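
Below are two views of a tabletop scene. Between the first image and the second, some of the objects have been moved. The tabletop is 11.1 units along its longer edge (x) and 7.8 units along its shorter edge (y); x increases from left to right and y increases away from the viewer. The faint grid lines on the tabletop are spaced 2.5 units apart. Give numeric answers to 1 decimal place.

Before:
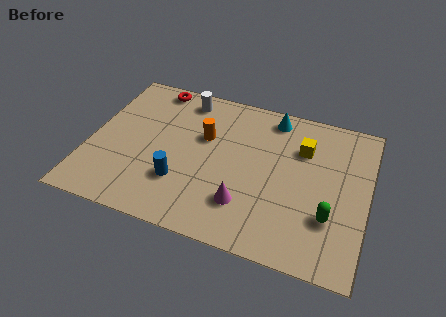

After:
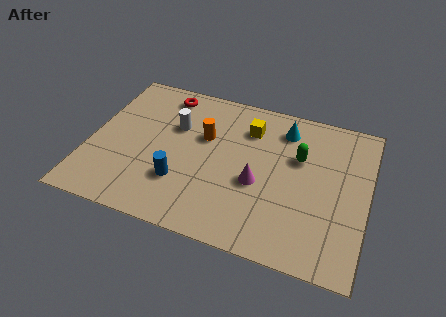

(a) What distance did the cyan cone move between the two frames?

0.7

From (7.1, 6.8) to (7.6, 6.3), the cyan cone covered √(0.5² + 0.5²) ≈ 0.7 units.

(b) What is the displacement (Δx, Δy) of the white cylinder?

(-0.2, -1.6)

From the two frames, the white cylinder sits at roughly (3.5, 6.7) before and (3.3, 5.1) after.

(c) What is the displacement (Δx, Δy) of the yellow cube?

(-2.2, 0.4)

From the two frames, the yellow cube sits at roughly (8.4, 5.5) before and (6.2, 5.9) after.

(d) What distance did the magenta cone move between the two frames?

1.3

The magenta cone moved from about (6.4, 2.0) to (6.8, 3.2), a distance of √(0.4² + 1.2²) ≈ 1.3.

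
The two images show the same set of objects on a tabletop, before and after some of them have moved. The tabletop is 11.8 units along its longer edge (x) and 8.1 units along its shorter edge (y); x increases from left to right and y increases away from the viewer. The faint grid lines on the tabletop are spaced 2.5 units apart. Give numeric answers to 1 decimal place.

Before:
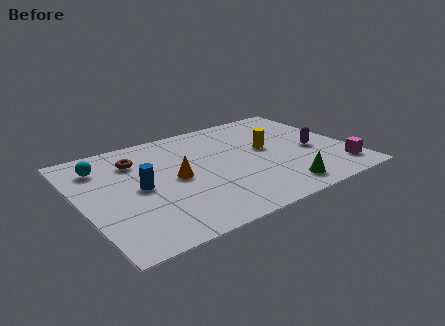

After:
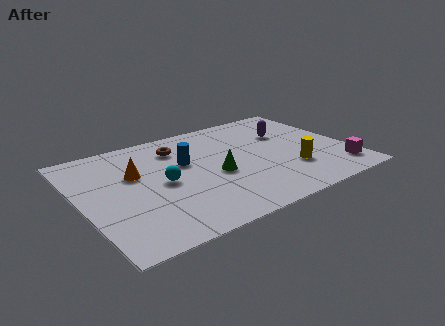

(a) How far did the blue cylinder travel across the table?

2.4

The blue cylinder was near (2.5, 4.0) before and (4.7, 5.0) after, so it travelled √(2.2² + 1.0²) ≈ 2.4 units.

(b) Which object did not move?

the magenta cube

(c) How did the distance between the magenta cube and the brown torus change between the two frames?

-1.5

Before: roughly 9.5 units apart; after: 8.0. That's 1.5 units closer together.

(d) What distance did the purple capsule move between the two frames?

2.1

From (10.2, 3.5) to (9.4, 5.4), the purple capsule covered √(0.8² + 1.9²) ≈ 2.1 units.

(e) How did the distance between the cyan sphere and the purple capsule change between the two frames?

-3.3

They were about 9.4 units apart before and 6.1 after — 3.3 units closer together.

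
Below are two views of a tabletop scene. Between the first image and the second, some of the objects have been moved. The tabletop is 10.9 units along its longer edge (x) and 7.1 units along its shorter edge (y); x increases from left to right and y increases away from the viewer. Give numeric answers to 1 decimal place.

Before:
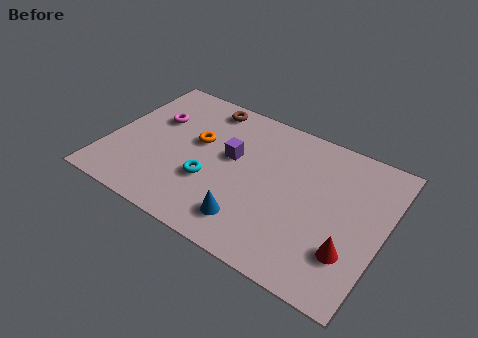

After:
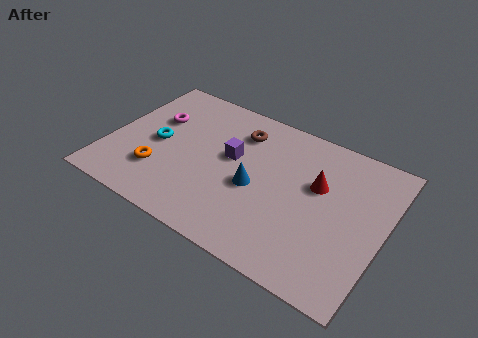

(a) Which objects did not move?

the purple cube and the magenta torus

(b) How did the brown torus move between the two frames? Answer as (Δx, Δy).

(1.5, -0.7)

From the two frames, the brown torus sits at roughly (3.4, 6.2) before and (4.9, 5.5) after.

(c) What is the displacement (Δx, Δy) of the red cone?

(-1.6, 2.4)

The red cone started near (9.8, 2.0) and ended near (8.2, 4.4).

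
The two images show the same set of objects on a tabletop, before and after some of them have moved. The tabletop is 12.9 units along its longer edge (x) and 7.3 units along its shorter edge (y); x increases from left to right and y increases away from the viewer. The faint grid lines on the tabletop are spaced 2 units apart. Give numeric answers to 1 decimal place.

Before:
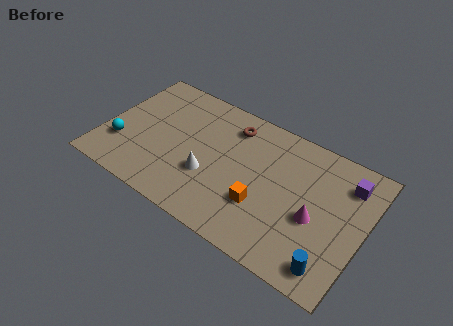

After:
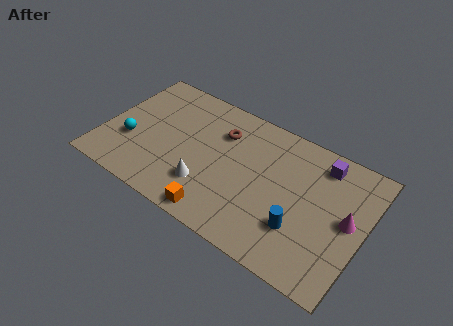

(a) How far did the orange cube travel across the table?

2.5

The orange cube moved from about (8.1, 2.4) to (6.2, 0.8), a distance of √(1.9² + 1.6²) ≈ 2.5.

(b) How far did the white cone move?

0.6

The white cone moved from about (5.4, 2.6) to (5.4, 2.0), a distance of √(0.0² + 0.6²) ≈ 0.6.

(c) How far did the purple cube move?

1.4

From (11.8, 5.7) to (10.5, 6.1), the purple cube covered √(1.3² + 0.4²) ≈ 1.4 units.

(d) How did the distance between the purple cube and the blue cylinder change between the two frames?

-0.7

Before: roughly 4.6 units apart; after: 3.9. That's 0.7 units closer together.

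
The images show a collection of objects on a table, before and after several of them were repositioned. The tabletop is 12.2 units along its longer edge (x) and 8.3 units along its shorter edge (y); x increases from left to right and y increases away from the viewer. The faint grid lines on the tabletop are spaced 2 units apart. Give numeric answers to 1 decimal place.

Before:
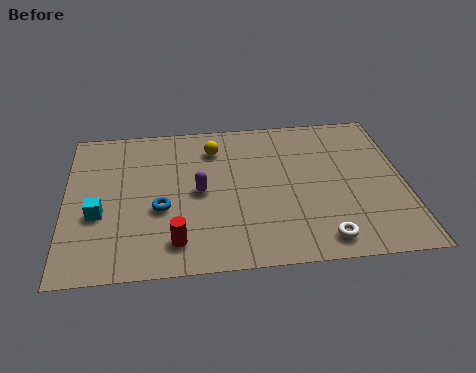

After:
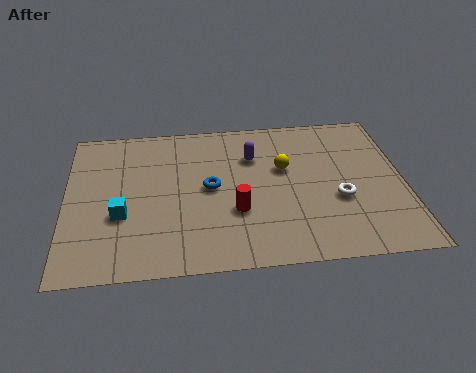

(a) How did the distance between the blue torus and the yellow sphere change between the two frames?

-1.0

They were about 3.8 units apart before and 2.8 after — 1.0 units closer together.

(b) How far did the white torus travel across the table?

2.2

The white torus was near (9.1, 1.1) before and (9.8, 3.2) after, so it travelled √(0.7² + 2.1²) ≈ 2.2 units.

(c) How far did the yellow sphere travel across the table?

2.9

From (5.4, 6.5) to (7.9, 5.1), the yellow sphere covered √(2.5² + 1.4²) ≈ 2.9 units.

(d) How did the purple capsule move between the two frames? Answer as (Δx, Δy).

(2.0, 1.8)

The purple capsule was at about (4.8, 4.1) and moved to about (6.8, 5.9).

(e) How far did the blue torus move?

2.1

From (3.4, 3.3) to (5.2, 4.3), the blue torus covered √(1.8² + 1.0²) ≈ 2.1 units.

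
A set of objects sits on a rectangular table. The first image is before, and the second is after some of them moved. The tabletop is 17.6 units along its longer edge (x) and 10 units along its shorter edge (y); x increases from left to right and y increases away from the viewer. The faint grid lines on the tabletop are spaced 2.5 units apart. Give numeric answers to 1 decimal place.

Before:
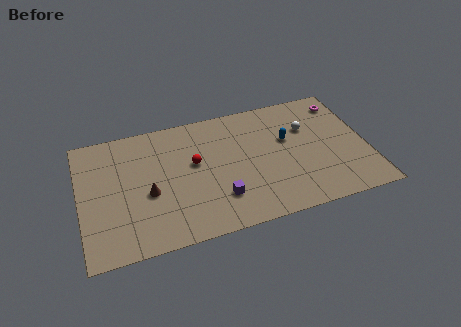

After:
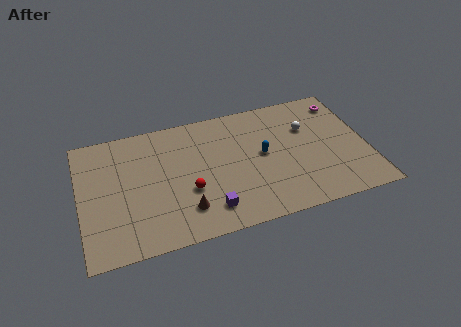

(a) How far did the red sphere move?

2.2

From (7.0, 5.8) to (6.5, 3.7), the red sphere covered √(0.5² + 2.1²) ≈ 2.2 units.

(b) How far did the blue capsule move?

1.8

The blue capsule moved from about (12.8, 6.1) to (11.2, 5.3), a distance of √(1.6² + 0.8²) ≈ 1.8.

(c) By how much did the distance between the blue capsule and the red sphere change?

-0.8

The distance was about 5.8 in the first image and 5.0 in the second, so they moved 0.8 units closer together.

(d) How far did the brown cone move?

2.8

From (4.1, 4.2) to (6.2, 2.3), the brown cone covered √(2.1² + 1.9²) ≈ 2.8 units.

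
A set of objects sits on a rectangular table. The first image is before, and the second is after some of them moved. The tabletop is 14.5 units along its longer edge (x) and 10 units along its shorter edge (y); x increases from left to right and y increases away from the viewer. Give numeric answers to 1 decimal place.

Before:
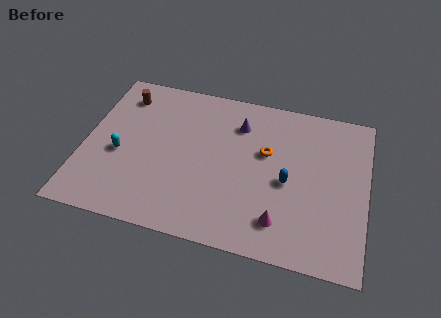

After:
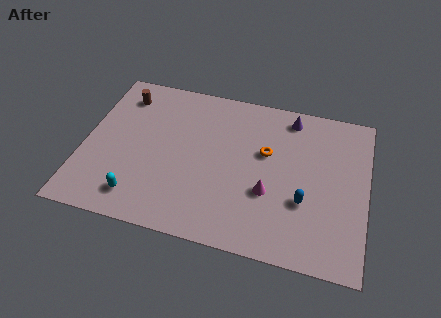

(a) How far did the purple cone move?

2.8

The purple cone moved from about (7.8, 7.6) to (10.4, 8.7), a distance of √(2.6² + 1.1²) ≈ 2.8.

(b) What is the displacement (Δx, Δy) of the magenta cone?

(-0.7, 1.6)

The magenta cone started near (10.3, 2.0) and ended near (9.6, 3.6).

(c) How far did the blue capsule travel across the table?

1.3

From (10.5, 4.5) to (11.4, 3.5), the blue capsule covered √(0.9² + 1.0²) ≈ 1.3 units.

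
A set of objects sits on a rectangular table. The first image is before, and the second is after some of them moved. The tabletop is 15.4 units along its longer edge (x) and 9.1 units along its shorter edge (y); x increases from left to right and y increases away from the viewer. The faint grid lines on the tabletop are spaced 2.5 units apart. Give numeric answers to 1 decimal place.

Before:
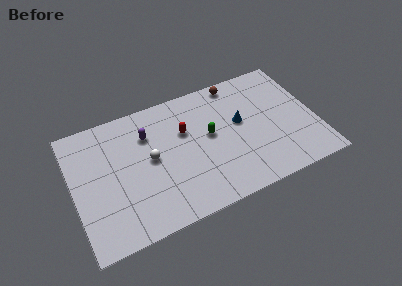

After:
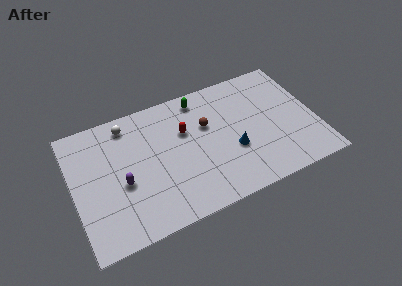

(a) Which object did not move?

the red capsule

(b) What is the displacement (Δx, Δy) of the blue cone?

(-0.7, -1.8)

From the two frames, the blue cone sits at roughly (10.7, 5.2) before and (10.0, 3.4) after.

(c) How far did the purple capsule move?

3.4

The purple capsule moved from about (4.9, 6.6) to (3.0, 3.8), a distance of √(1.9² + 2.8²) ≈ 3.4.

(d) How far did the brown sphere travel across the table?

3.3

The brown sphere moved from about (10.8, 8.2) to (8.6, 5.8), a distance of √(2.2² + 2.4²) ≈ 3.3.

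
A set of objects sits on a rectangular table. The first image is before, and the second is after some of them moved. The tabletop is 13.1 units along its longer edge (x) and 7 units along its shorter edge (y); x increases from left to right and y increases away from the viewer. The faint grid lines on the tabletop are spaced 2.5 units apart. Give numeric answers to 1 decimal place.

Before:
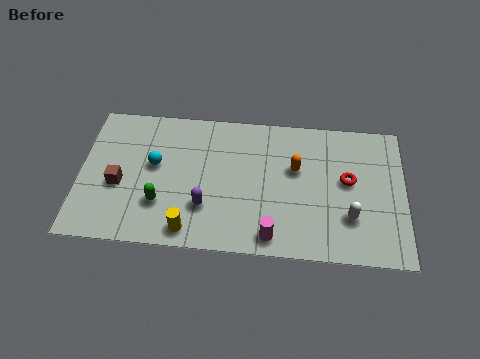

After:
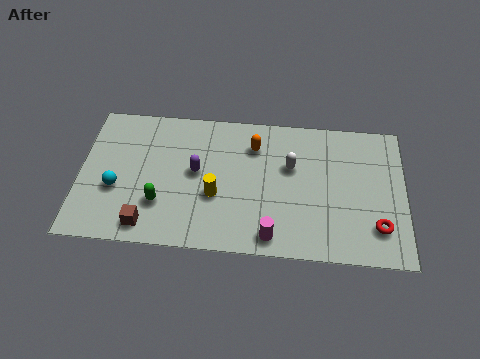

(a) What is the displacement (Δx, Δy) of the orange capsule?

(-1.7, 1.0)

The orange capsule started near (8.7, 4.3) and ended near (7.0, 5.3).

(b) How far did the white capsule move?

3.3

The white capsule was near (10.9, 2.1) before and (8.5, 4.4) after, so it travelled √(2.4² + 2.3²) ≈ 3.3 units.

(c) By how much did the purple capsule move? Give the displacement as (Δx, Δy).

(-0.4, 1.7)

From the two frames, the purple capsule sits at roughly (5.1, 2.1) before and (4.7, 3.8) after.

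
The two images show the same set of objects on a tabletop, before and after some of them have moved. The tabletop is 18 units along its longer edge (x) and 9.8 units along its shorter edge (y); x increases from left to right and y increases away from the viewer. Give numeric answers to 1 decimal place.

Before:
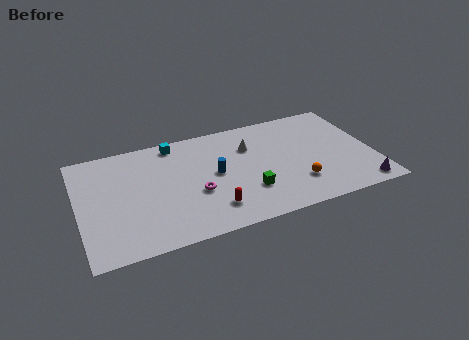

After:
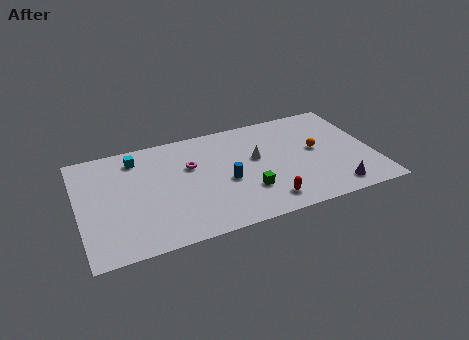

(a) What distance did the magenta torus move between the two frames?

2.5

From (7.0, 3.8) to (6.9, 6.3), the magenta torus covered √(0.1² + 2.5²) ≈ 2.5 units.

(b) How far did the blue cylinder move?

1.1

The blue cylinder moved from about (8.3, 5.1) to (8.9, 4.2), a distance of √(0.6² + 0.9²) ≈ 1.1.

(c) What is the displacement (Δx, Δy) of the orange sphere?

(1.5, 2.7)

The orange sphere started near (13.1, 2.6) and ended near (14.6, 5.3).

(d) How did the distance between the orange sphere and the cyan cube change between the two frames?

+2.0

The distance was about 9.3 in the first image and 11.3 in the second, so they moved 2.0 units further apart.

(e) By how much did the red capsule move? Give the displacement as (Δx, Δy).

(3.3, -0.5)

From the two frames, the red capsule sits at roughly (7.8, 2.1) before and (11.1, 1.6) after.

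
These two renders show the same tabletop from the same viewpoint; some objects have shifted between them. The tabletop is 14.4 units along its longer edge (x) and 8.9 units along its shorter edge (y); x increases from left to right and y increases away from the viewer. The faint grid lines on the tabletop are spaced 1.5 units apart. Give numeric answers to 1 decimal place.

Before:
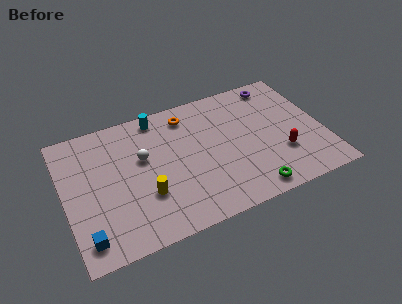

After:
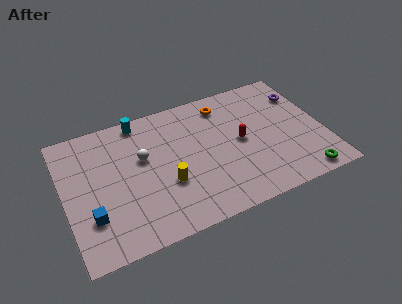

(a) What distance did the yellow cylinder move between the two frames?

1.2

The yellow cylinder moved from about (4.3, 2.9) to (5.5, 3.2), a distance of √(1.2² + 0.3²) ≈ 1.2.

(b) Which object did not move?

the white sphere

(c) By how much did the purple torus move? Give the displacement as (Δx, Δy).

(1.3, -1.2)

The purple torus started near (12.3, 7.8) and ended near (13.6, 6.6).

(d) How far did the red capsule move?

2.7

The red capsule moved from about (11.9, 2.8) to (9.8, 4.5), a distance of √(2.1² + 1.7²) ≈ 2.7.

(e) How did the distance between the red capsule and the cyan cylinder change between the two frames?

-1.8

The distance was about 8.2 in the first image and 6.4 in the second, so they moved 1.8 units closer together.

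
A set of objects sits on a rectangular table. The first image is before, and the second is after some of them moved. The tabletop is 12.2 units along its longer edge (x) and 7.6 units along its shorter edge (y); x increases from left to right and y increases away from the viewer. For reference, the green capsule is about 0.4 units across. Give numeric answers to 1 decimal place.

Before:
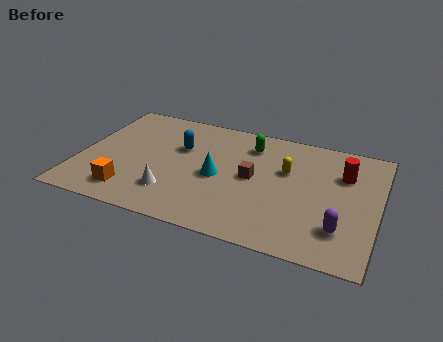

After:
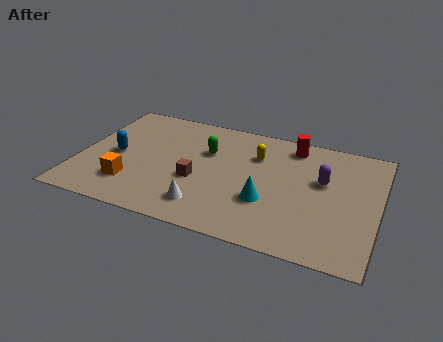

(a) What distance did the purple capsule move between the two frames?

2.8

The purple capsule was near (10.8, 1.9) before and (9.9, 4.6) after, so it travelled √(0.9² + 2.7²) ≈ 2.8 units.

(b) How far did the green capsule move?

2.0

From (6.8, 6.0) to (5.1, 5.0), the green capsule covered √(1.7² + 1.0²) ≈ 2.0 units.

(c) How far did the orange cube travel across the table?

0.5

From (2.3, 1.4) to (2.3, 1.9), the orange cube covered √(0.0² + 0.5²) ≈ 0.5 units.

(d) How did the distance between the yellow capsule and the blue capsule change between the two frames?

+1.5

They were about 4.4 units apart before and 5.9 after — 1.5 units further apart.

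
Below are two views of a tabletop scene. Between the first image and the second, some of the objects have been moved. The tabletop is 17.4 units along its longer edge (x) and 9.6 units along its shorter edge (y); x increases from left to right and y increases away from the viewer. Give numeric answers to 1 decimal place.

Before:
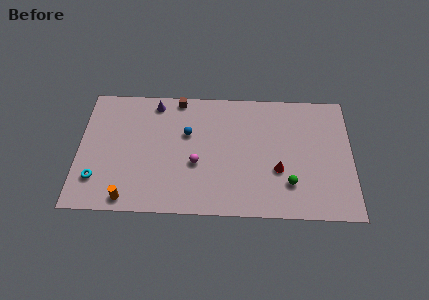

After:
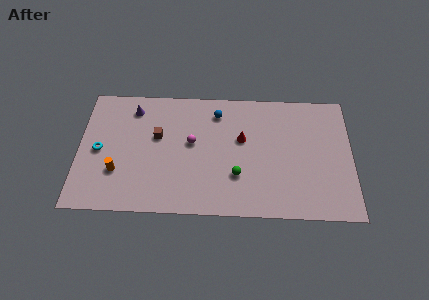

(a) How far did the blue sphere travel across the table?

2.5

The blue sphere was near (6.9, 6.1) before and (8.8, 7.8) after, so it travelled √(1.9² + 1.7²) ≈ 2.5 units.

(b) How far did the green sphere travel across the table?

3.3

The green sphere moved from about (13.4, 2.5) to (10.1, 3.0), a distance of √(3.3² + 0.5²) ≈ 3.3.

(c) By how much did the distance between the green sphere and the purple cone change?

-2.1

They were about 10.4 units apart before and 8.3 after — 2.1 units closer together.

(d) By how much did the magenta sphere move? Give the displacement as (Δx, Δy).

(-0.3, 1.6)

The magenta sphere was at about (7.5, 3.8) and moved to about (7.2, 5.4).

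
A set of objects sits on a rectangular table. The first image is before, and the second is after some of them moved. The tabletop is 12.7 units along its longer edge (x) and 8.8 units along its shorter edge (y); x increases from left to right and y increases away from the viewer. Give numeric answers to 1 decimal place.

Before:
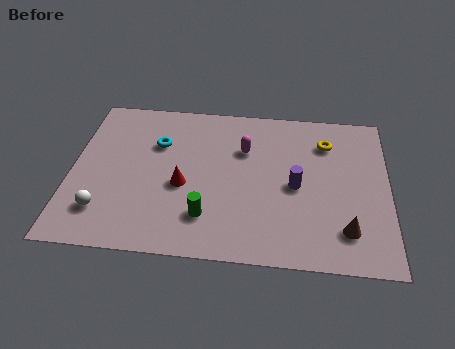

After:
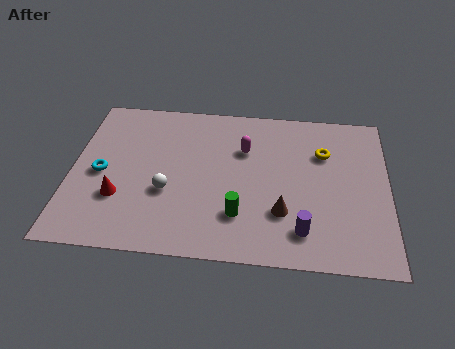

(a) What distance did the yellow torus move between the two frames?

0.6

From (10.2, 6.7) to (10.1, 6.1), the yellow torus covered √(0.1² + 0.6²) ≈ 0.6 units.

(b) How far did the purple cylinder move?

2.4

The purple cylinder moved from about (9.0, 4.1) to (9.3, 1.7), a distance of √(0.3² + 2.4²) ≈ 2.4.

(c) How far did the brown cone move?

2.6

The brown cone moved from about (11.0, 1.9) to (8.5, 2.6), a distance of √(2.5² + 0.7²) ≈ 2.6.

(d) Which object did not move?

the magenta capsule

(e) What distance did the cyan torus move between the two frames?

2.9

The cyan torus moved from about (3.4, 6.0) to (1.2, 4.1), a distance of √(2.2² + 1.9²) ≈ 2.9.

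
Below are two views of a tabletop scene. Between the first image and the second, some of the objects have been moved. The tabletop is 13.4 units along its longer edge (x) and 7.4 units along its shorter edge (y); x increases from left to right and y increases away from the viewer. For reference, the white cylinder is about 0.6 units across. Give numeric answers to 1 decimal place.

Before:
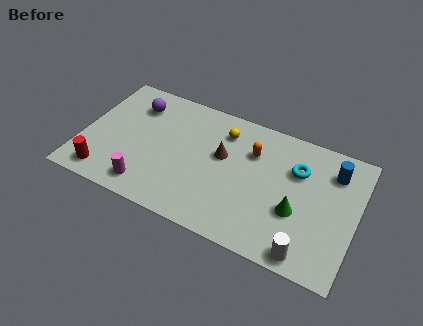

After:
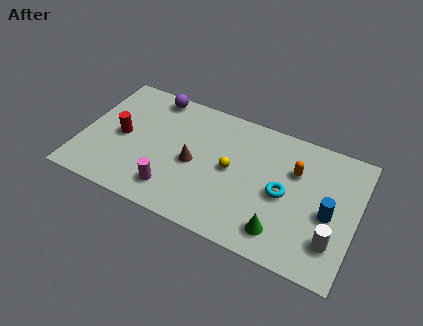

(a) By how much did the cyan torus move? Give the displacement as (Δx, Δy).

(-0.5, -1.6)

The cyan torus was at about (10.4, 5.1) and moved to about (9.9, 3.5).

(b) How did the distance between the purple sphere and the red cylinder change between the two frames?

-1.5

Before: roughly 4.7 units apart; after: 3.2. That's 1.5 units closer together.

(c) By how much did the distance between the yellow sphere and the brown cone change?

+0.4

The distance was about 1.4 in the first image and 1.8 in the second, so they moved 0.4 units further apart.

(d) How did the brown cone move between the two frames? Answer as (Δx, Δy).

(-1.3, -1.0)

From the two frames, the brown cone sits at roughly (6.8, 4.4) before and (5.5, 3.4) after.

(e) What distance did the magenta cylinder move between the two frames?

1.2

From (3.5, 1.2) to (4.7, 1.5), the magenta cylinder covered √(1.2² + 0.3²) ≈ 1.2 units.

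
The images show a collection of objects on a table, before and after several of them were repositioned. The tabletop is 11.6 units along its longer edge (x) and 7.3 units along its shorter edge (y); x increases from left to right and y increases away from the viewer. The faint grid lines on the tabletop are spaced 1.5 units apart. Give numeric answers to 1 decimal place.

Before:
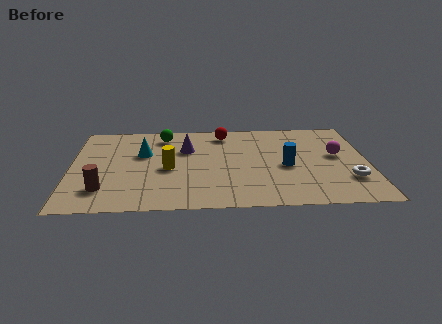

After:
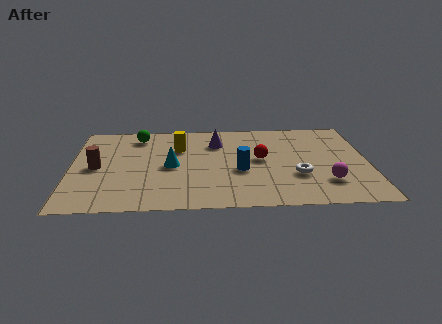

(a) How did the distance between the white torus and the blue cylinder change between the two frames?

-0.4

The distance was about 2.7 in the first image and 2.3 in the second, so they moved 0.4 units closer together.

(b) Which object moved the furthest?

the red sphere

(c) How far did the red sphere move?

2.7

The red sphere was near (6.0, 6.2) before and (7.4, 3.9) after, so it travelled √(1.4² + 2.3²) ≈ 2.7 units.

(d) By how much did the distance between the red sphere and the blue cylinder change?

-2.6

Before: roughly 3.8 units apart; after: 1.2. That's 2.6 units closer together.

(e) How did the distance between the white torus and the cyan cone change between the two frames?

-3.4

The distance was about 8.4 in the first image and 5.0 in the second, so they moved 3.4 units closer together.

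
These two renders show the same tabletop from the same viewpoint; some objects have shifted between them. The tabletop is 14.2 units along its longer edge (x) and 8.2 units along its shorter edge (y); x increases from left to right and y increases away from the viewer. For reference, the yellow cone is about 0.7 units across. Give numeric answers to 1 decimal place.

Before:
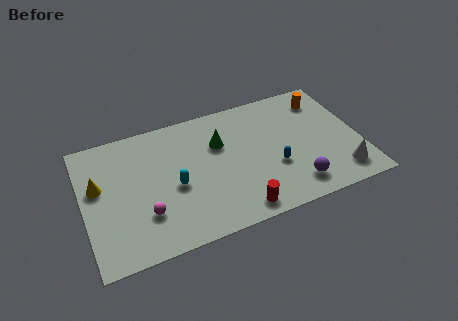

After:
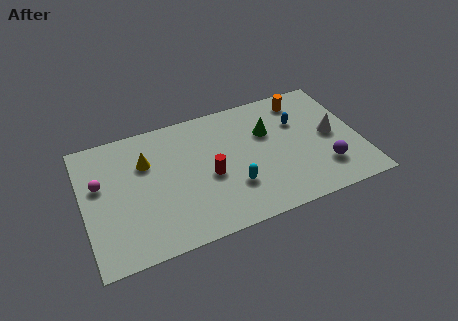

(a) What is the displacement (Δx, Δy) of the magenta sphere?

(-2.1, 2.6)

The magenta sphere started near (3.0, 2.4) and ended near (0.9, 5.0).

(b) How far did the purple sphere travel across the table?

1.7

The purple sphere moved from about (10.6, 1.5) to (12.2, 2.1), a distance of √(1.6² + 0.6²) ≈ 1.7.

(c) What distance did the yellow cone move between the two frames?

2.6

The yellow cone moved from about (0.8, 4.9) to (3.3, 5.6), a distance of √(2.5² + 0.7²) ≈ 2.6.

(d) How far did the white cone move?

2.6

The white cone was near (13.0, 1.5) before and (12.8, 4.1) after, so it travelled √(0.2² + 2.6²) ≈ 2.6 units.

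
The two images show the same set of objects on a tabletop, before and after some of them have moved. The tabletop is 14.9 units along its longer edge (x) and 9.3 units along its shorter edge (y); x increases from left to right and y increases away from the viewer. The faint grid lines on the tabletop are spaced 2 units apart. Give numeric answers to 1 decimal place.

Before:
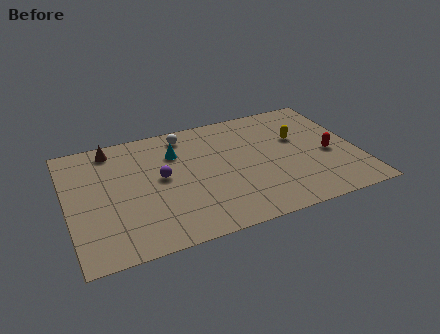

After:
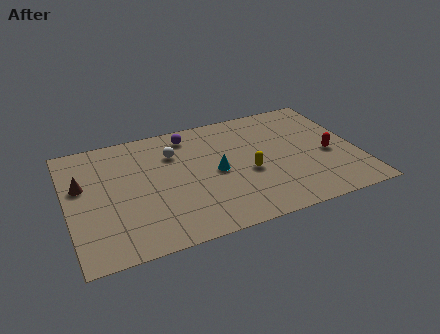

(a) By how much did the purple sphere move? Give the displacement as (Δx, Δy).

(1.7, 2.9)

From the two frames, the purple sphere sits at roughly (4.8, 5.0) before and (6.5, 7.9) after.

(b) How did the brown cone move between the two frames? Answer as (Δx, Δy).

(-1.7, -2.4)

From the two frames, the brown cone sits at roughly (2.5, 8.1) before and (0.8, 5.7) after.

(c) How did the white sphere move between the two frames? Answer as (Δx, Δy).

(-0.7, -1.3)

The white sphere started near (6.3, 8.0) and ended near (5.6, 6.7).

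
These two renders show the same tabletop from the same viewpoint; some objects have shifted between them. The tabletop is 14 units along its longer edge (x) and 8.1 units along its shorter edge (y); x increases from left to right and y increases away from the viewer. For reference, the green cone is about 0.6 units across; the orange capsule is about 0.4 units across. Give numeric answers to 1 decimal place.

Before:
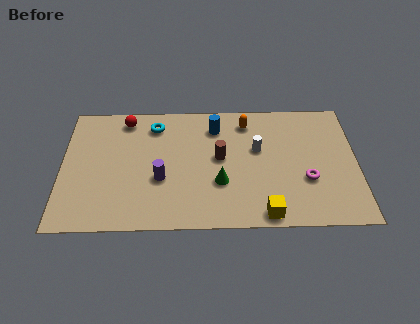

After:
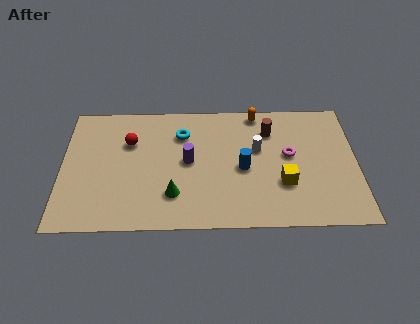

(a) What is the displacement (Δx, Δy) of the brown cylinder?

(2.4, 1.7)

The brown cylinder started near (7.5, 4.4) and ended near (9.9, 6.1).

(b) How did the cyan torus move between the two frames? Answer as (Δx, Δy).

(1.3, -0.6)

From the two frames, the cyan torus sits at roughly (4.4, 6.6) before and (5.7, 6.0) after.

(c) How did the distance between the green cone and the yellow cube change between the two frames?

+2.3

They were about 2.9 units apart before and 5.2 after — 2.3 units further apart.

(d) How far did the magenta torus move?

1.8

From (11.6, 2.9) to (10.8, 4.5), the magenta torus covered √(0.8² + 1.6²) ≈ 1.8 units.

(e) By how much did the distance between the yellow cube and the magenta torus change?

-1.1

The distance was about 2.9 in the first image and 1.8 in the second, so they moved 1.1 units closer together.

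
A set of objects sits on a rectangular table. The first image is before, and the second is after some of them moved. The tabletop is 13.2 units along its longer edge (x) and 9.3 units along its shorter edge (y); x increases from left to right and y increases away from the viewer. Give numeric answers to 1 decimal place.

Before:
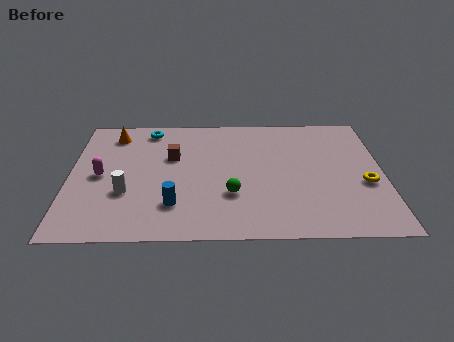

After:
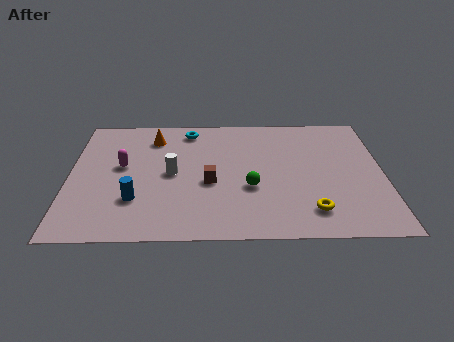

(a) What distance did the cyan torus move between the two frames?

1.7

From (3.3, 8.1) to (5.0, 8.0), the cyan torus covered √(1.7² + 0.1²) ≈ 1.7 units.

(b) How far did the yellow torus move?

3.0

The yellow torus was near (12.4, 3.7) before and (10.1, 1.8) after, so it travelled √(2.3² + 1.9²) ≈ 3.0 units.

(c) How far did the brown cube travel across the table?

2.6

The brown cube was near (4.3, 5.9) before and (5.9, 3.9) after, so it travelled √(1.6² + 2.0²) ≈ 2.6 units.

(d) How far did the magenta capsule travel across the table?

1.1

The magenta capsule moved from about (1.3, 4.5) to (2.2, 5.2), a distance of √(0.9² + 0.7²) ≈ 1.1.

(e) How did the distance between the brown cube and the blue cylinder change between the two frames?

-0.3

They were about 3.6 units apart before and 3.3 after — 0.3 units closer together.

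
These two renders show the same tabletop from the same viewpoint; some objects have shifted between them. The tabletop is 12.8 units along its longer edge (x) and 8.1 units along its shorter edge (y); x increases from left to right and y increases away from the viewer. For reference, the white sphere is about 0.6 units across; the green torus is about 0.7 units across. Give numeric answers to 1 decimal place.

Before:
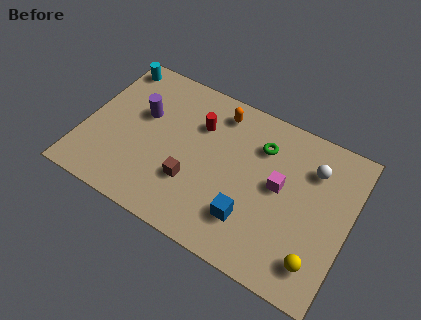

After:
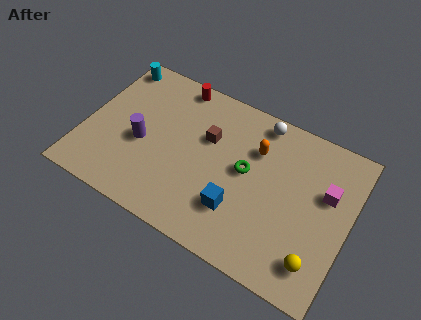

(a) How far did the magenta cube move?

2.3

The magenta cube was near (9.4, 4.4) before and (11.6, 5.1) after, so it travelled √(2.2² + 0.7²) ≈ 2.3 units.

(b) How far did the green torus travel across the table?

1.7

The green torus moved from about (8.3, 6.0) to (7.8, 4.4), a distance of √(0.5² + 1.6²) ≈ 1.7.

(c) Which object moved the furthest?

the white sphere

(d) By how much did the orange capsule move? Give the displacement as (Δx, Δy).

(2.0, -1.1)

From the two frames, the orange capsule sits at roughly (6.1, 6.8) before and (8.1, 5.7) after.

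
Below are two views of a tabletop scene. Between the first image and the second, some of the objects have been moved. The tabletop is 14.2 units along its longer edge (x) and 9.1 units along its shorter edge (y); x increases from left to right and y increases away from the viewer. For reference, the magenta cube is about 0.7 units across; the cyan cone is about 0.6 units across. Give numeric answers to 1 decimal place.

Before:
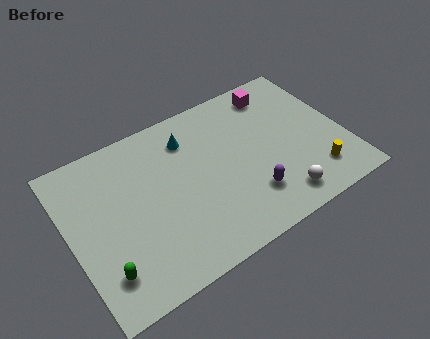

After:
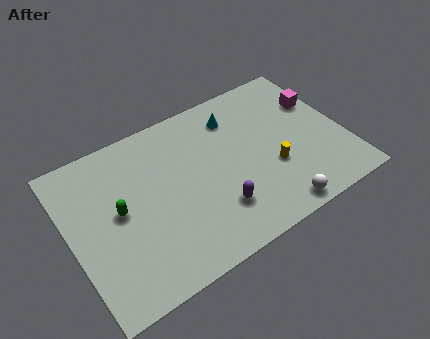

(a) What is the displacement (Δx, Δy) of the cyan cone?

(2.5, 0.1)

The cyan cone was at about (6.5, 7.1) and moved to about (9.0, 7.2).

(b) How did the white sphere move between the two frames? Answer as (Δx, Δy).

(-0.3, -0.5)

The white sphere was at about (10.3, 1.4) and moved to about (10.0, 0.9).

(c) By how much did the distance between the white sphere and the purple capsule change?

+1.5

The distance was about 1.7 in the first image and 3.2 in the second, so they moved 1.5 units further apart.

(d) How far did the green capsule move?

3.0

The green capsule was near (1.3, 2.0) before and (2.5, 4.8) after, so it travelled √(1.2² + 2.8²) ≈ 3.0 units.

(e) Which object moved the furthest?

the green capsule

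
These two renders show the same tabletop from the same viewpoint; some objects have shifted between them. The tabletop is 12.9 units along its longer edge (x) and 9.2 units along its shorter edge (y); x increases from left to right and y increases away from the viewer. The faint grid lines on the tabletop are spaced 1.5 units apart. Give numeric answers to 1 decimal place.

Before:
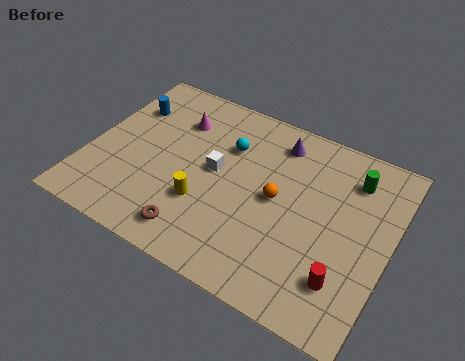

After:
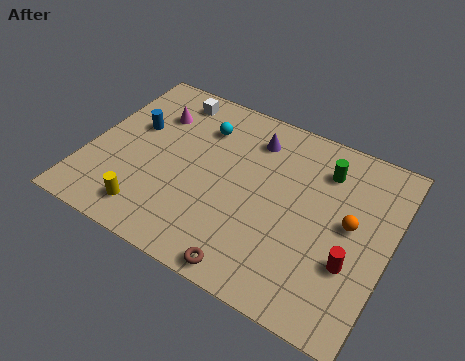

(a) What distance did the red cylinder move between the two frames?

0.9

The red cylinder was near (11.3, 2.2) before and (11.5, 3.1) after, so it travelled √(0.2² + 0.9²) ≈ 0.9 units.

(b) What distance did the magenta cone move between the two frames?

1.0

The magenta cone moved from about (3.4, 6.8) to (2.4, 6.7), a distance of √(1.0² + 0.1²) ≈ 1.0.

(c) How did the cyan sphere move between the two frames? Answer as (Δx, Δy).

(-1.2, 0.5)

The cyan sphere was at about (5.7, 6.4) and moved to about (4.5, 6.9).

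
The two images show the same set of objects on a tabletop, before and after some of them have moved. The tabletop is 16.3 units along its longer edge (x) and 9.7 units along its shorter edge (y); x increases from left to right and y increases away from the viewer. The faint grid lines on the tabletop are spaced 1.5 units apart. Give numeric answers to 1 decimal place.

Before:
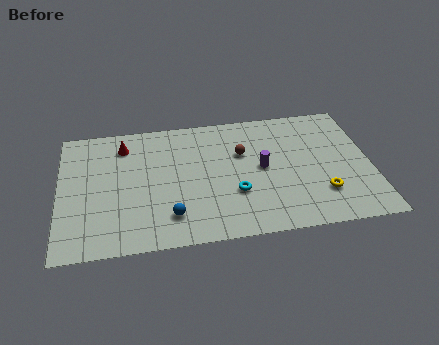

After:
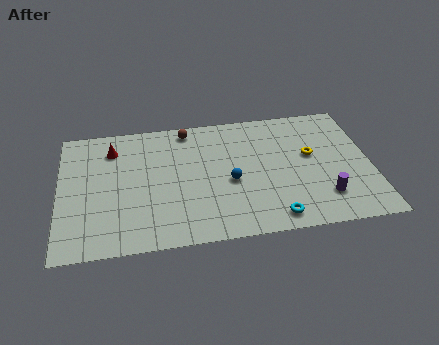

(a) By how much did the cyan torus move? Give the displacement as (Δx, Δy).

(1.9, -2.1)

From the two frames, the cyan torus sits at roughly (9.1, 3.3) before and (11.0, 1.2) after.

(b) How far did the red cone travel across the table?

0.6

The red cone was near (3.4, 7.8) before and (2.8, 7.6) after, so it travelled √(0.6² + 0.2²) ≈ 0.6 units.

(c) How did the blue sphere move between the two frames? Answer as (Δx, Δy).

(3.2, 2.1)

The blue sphere was at about (5.7, 2.1) and moved to about (8.9, 4.2).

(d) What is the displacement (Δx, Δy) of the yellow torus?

(-0.4, 3.0)

From the two frames, the yellow torus sits at roughly (13.6, 2.6) before and (13.2, 5.6) after.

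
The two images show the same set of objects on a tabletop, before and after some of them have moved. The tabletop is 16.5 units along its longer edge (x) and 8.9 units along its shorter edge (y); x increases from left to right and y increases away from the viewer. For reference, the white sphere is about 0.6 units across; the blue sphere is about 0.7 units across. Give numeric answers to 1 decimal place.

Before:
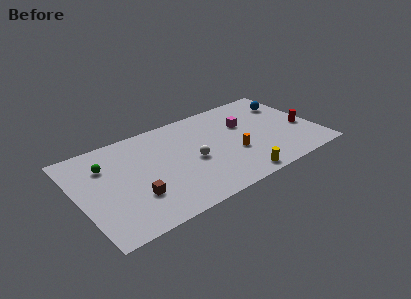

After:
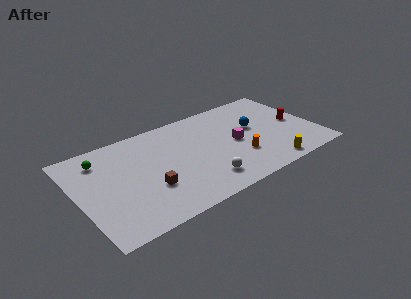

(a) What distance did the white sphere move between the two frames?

2.2

The white sphere moved from about (7.8, 4.0) to (8.2, 1.8), a distance of √(0.4² + 2.2²) ≈ 2.2.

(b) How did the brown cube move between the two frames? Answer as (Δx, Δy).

(1.0, 0.3)

The brown cube was at about (3.6, 2.7) and moved to about (4.6, 3.0).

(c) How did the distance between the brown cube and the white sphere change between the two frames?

-0.6

The distance was about 4.4 in the first image and 3.8 in the second, so they moved 0.6 units closer together.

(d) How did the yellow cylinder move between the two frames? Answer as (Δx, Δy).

(2.3, 0.1)

The yellow cylinder was at about (10.4, 0.9) and moved to about (12.7, 1.0).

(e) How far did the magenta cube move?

1.7

The magenta cube moved from about (11.8, 5.8) to (10.9, 4.3), a distance of √(0.9² + 1.5²) ≈ 1.7.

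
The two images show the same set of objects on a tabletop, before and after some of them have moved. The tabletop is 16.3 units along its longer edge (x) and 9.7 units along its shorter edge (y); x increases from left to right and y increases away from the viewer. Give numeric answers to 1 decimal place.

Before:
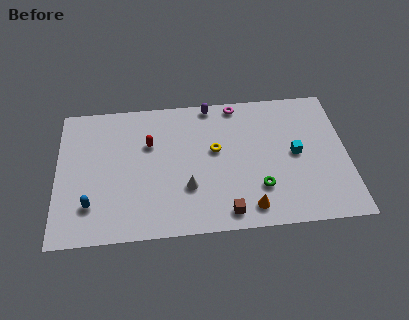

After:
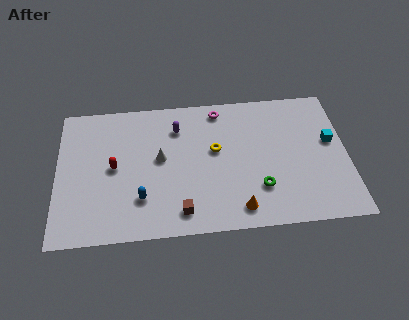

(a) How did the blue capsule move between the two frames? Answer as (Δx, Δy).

(2.8, 0.2)

The blue capsule was at about (1.9, 2.4) and moved to about (4.7, 2.6).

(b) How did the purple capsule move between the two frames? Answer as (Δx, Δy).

(-1.9, -1.5)

From the two frames, the purple capsule sits at roughly (8.7, 8.9) before and (6.8, 7.4) after.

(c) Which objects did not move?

the yellow torus and the green torus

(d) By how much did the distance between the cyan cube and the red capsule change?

+3.9

Before: roughly 8.3 units apart; after: 12.2. That's 3.9 units further apart.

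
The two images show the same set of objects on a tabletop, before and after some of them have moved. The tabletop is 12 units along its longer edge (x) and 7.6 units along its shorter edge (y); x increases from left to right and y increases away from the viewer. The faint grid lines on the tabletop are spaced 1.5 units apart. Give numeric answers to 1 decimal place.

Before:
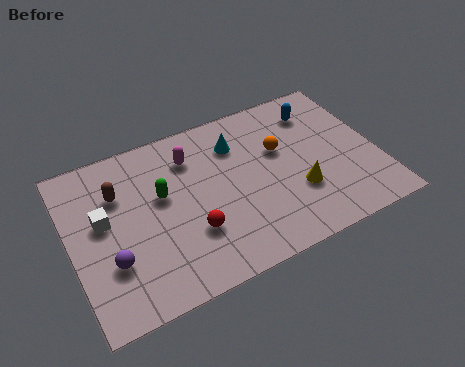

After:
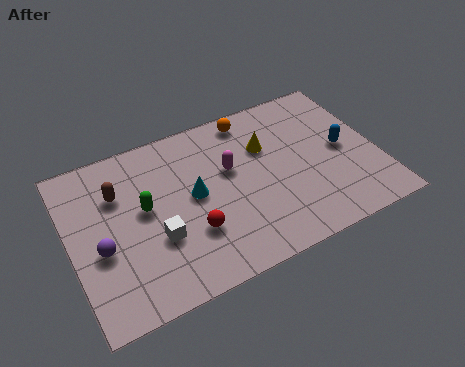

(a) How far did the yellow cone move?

2.8

The yellow cone was near (8.7, 2.5) before and (7.8, 5.1) after, so it travelled √(0.9² + 2.6²) ≈ 2.8 units.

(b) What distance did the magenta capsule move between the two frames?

1.8

The magenta capsule was near (4.9, 5.8) before and (6.3, 4.6) after, so it travelled √(1.4² + 1.2²) ≈ 1.8 units.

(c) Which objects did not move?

the red sphere and the brown capsule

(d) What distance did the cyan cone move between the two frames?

2.5

The cyan cone moved from about (6.7, 5.7) to (4.8, 4.0), a distance of √(1.9² + 1.7²) ≈ 2.5.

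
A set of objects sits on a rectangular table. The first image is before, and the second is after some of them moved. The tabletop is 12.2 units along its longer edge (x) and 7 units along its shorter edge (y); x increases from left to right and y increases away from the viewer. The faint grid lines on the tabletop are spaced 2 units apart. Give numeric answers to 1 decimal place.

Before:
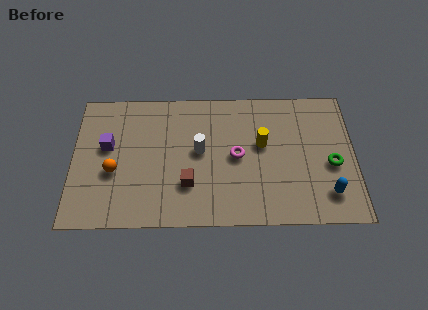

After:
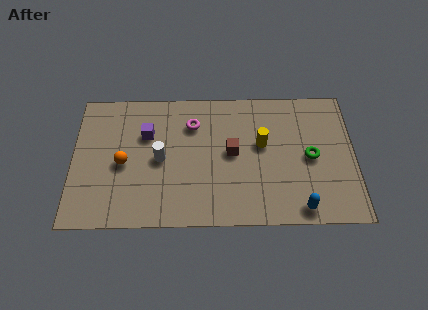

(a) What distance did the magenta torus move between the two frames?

2.5

From (7.1, 3.5) to (5.2, 5.2), the magenta torus covered √(1.9² + 1.7²) ≈ 2.5 units.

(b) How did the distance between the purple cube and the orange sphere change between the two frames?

+0.5

The distance was about 1.3 in the first image and 1.8 in the second, so they moved 0.5 units further apart.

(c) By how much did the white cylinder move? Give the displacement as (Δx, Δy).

(-1.7, -0.4)

The white cylinder was at about (5.5, 3.8) and moved to about (3.8, 3.4).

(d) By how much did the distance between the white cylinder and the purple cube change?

-2.6

They were about 4.0 units apart before and 1.4 after — 2.6 units closer together.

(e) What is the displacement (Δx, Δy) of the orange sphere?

(0.4, 0.4)

From the two frames, the orange sphere sits at roughly (1.8, 2.8) before and (2.2, 3.2) after.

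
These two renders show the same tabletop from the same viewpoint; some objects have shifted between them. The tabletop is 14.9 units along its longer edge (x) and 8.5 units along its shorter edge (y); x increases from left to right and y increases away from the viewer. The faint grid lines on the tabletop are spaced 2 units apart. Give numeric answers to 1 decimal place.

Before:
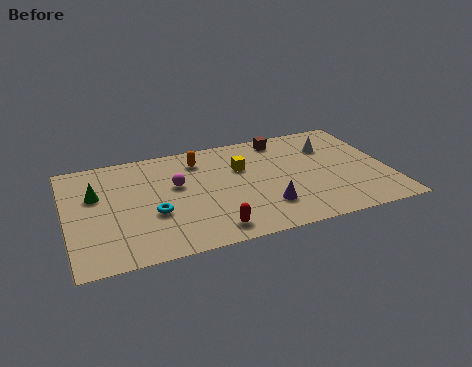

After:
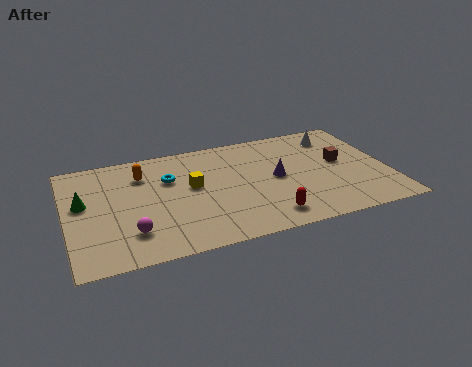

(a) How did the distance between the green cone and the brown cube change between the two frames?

+2.9

Before: roughly 9.1 units apart; after: 12.0. That's 2.9 units further apart.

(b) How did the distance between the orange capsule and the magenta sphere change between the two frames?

+2.3

They were about 2.1 units apart before and 4.4 after — 2.3 units further apart.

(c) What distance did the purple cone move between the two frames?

2.2

From (9.0, 2.2) to (9.7, 4.3), the purple cone covered √(0.7² + 2.1²) ≈ 2.2 units.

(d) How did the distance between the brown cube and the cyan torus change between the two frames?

+0.4

The distance was about 7.7 in the first image and 8.1 in the second, so they moved 0.4 units further apart.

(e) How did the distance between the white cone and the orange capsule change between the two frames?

+3.1

The distance was about 6.1 in the first image and 9.2 in the second, so they moved 3.1 units further apart.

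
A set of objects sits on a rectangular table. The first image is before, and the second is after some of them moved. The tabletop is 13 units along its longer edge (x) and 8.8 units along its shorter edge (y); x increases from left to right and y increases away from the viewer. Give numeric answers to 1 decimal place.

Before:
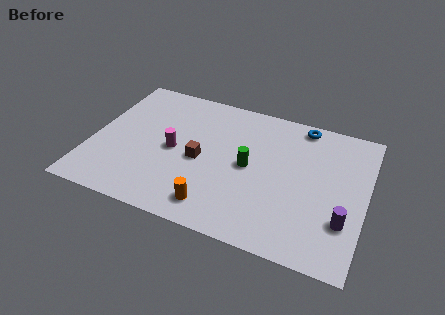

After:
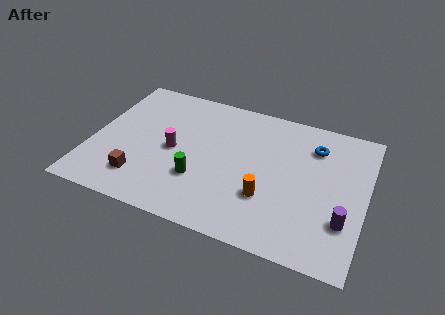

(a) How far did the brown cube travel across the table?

3.3

The brown cube was near (5.2, 4.0) before and (2.6, 1.9) after, so it travelled √(2.6² + 2.1²) ≈ 3.3 units.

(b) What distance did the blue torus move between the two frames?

1.4

The blue torus moved from about (9.7, 7.9) to (10.4, 6.7), a distance of √(0.7² + 1.2²) ≈ 1.4.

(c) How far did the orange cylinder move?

2.7

The orange cylinder moved from about (6.2, 1.4) to (8.5, 2.8), a distance of √(2.3² + 1.4²) ≈ 2.7.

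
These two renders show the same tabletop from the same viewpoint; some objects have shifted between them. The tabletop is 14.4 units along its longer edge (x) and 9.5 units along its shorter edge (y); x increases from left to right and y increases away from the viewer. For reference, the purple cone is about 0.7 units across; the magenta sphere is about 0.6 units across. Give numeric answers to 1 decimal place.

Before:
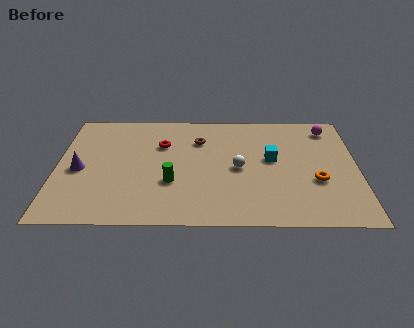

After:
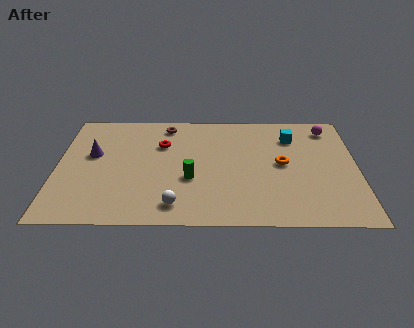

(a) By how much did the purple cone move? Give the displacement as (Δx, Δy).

(0.6, 1.3)

The purple cone was at about (1.1, 4.3) and moved to about (1.7, 5.6).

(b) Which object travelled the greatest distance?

the white sphere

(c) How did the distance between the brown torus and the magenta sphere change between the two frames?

+1.5

The distance was about 6.4 in the first image and 7.9 in the second, so they moved 1.5 units further apart.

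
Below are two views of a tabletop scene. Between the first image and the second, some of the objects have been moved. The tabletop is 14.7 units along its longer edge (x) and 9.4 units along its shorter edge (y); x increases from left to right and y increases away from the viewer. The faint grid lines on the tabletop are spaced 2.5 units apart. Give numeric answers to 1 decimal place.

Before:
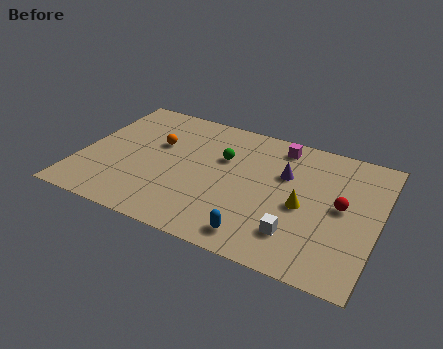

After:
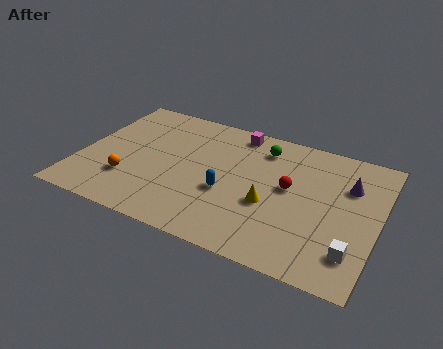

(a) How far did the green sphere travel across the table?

2.3

The green sphere was near (6.9, 6.1) before and (8.7, 7.6) after, so it travelled √(1.8² + 1.5²) ≈ 2.3 units.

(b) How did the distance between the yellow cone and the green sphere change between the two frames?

-0.6

They were about 4.6 units apart before and 4.0 after — 0.6 units closer together.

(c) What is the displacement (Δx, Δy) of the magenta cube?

(-2.2, 0.2)

From the two frames, the magenta cube sits at roughly (9.5, 8.1) before and (7.3, 8.3) after.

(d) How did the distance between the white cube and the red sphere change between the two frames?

+1.3

They were about 3.3 units apart before and 4.6 after — 1.3 units further apart.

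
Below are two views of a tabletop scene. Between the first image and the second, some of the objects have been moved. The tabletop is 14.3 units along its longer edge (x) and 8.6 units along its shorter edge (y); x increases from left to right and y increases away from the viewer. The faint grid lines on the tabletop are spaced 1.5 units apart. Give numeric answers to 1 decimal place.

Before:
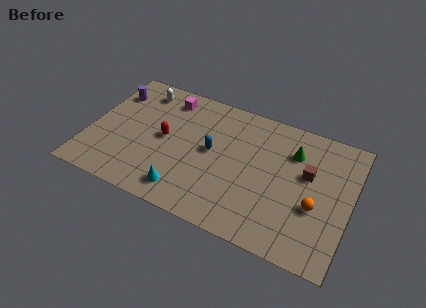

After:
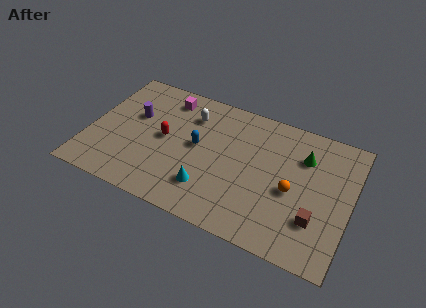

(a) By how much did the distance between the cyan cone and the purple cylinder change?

-1.4

The distance was about 6.9 in the first image and 5.5 in the second, so they moved 1.4 units closer together.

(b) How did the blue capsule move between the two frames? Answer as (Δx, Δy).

(-0.8, 0.0)

From the two frames, the blue capsule sits at roughly (6.7, 4.6) before and (5.9, 4.6) after.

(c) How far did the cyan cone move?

1.4

The cyan cone was near (5.6, 1.4) before and (6.8, 2.1) after, so it travelled √(1.2² + 0.7²) ≈ 1.4 units.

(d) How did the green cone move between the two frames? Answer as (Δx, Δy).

(0.6, -0.1)

From the two frames, the green cone sits at roughly (11.0, 6.3) before and (11.6, 6.2) after.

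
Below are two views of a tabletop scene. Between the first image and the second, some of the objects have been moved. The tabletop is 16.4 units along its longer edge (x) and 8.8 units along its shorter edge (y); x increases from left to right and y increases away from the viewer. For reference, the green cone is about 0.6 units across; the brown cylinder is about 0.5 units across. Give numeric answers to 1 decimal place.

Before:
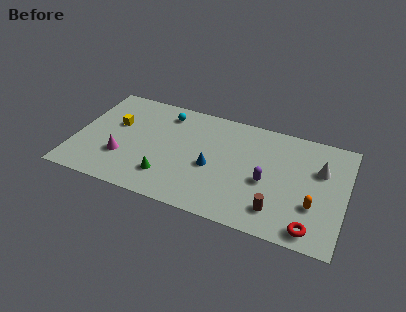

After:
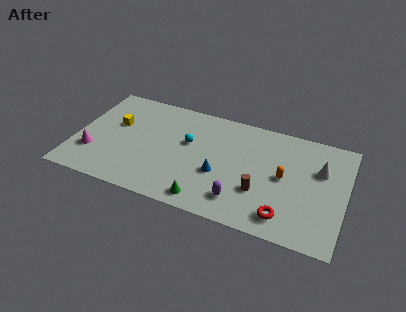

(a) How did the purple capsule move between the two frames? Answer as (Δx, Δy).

(-1.4, -2.0)

From the two frames, the purple capsule sits at roughly (11.7, 3.8) before and (10.3, 1.8) after.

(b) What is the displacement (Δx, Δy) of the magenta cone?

(-1.8, -0.2)

The magenta cone started near (3.0, 2.8) and ended near (1.2, 2.6).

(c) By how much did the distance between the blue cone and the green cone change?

-0.7

They were about 3.1 units apart before and 2.4 after — 0.7 units closer together.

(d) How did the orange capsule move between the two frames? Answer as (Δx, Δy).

(-1.9, 1.6)

From the two frames, the orange capsule sits at roughly (14.6, 2.9) before and (12.7, 4.5) after.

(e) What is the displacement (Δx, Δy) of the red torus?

(-1.6, 0.4)

From the two frames, the red torus sits at roughly (14.6, 1.1) before and (13.0, 1.5) after.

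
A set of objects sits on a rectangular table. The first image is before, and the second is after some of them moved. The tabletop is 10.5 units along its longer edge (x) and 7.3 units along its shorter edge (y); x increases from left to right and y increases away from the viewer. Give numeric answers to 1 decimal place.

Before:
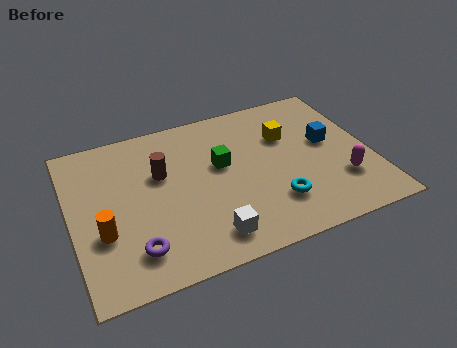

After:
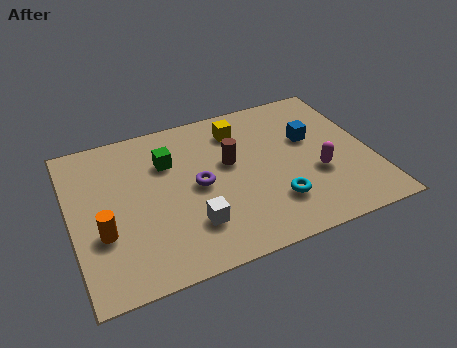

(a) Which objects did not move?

the cyan torus and the orange cylinder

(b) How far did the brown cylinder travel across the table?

2.4

From (3.2, 4.6) to (5.6, 4.3), the brown cylinder covered √(2.4² + 0.3²) ≈ 2.4 units.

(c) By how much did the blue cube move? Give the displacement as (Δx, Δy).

(-0.6, 0.4)

The blue cube was at about (9.1, 4.1) and moved to about (8.5, 4.5).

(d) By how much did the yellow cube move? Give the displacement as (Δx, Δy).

(-1.6, 0.9)

The yellow cube started near (7.7, 4.9) and ended near (6.1, 5.8).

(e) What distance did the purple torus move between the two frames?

3.2

The purple torus moved from about (2.0, 1.5) to (4.4, 3.6), a distance of √(2.4² + 2.1²) ≈ 3.2.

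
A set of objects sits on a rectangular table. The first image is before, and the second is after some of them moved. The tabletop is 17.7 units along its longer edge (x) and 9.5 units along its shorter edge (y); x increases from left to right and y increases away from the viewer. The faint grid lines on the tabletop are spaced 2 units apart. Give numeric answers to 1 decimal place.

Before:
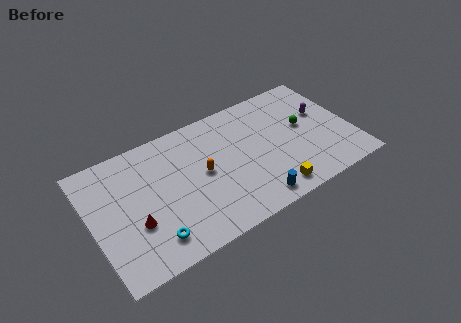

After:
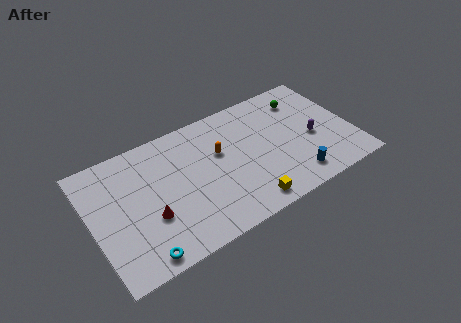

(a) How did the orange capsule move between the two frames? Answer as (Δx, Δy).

(1.3, 1.0)

From the two frames, the orange capsule sits at roughly (7.5, 4.9) before and (8.8, 5.9) after.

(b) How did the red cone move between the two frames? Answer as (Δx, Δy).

(1.0, 0.0)

From the two frames, the red cone sits at roughly (2.7, 3.4) before and (3.7, 3.4) after.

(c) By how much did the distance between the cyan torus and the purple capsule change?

-0.3

The distance was about 13.0 in the first image and 12.7 in the second, so they moved 0.3 units closer together.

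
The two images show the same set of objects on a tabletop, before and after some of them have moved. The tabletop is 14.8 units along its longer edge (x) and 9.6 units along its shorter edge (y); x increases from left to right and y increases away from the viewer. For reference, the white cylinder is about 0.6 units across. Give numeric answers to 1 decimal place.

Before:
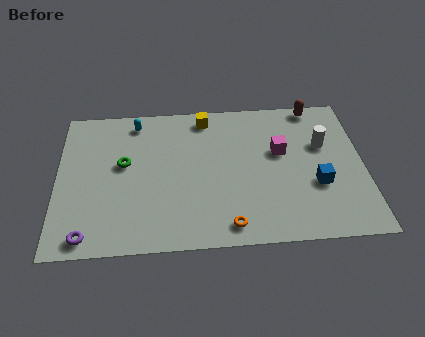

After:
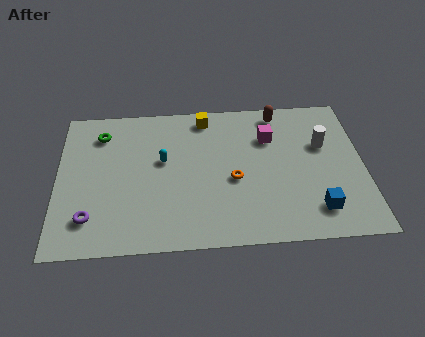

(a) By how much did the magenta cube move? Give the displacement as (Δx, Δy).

(-0.5, 1.0)

From the two frames, the magenta cube sits at roughly (10.8, 5.8) before and (10.3, 6.8) after.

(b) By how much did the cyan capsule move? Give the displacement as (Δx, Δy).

(1.3, -2.7)

The cyan capsule started near (3.8, 8.3) and ended near (5.1, 5.6).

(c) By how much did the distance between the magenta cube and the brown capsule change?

-1.8

They were about 3.5 units apart before and 1.7 after — 1.8 units closer together.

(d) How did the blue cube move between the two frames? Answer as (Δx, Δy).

(-0.1, -1.6)

From the two frames, the blue cube sits at roughly (12.5, 3.5) before and (12.4, 1.9) after.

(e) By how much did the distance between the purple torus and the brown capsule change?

-2.4

Before: roughly 13.6 units apart; after: 11.2. That's 2.4 units closer together.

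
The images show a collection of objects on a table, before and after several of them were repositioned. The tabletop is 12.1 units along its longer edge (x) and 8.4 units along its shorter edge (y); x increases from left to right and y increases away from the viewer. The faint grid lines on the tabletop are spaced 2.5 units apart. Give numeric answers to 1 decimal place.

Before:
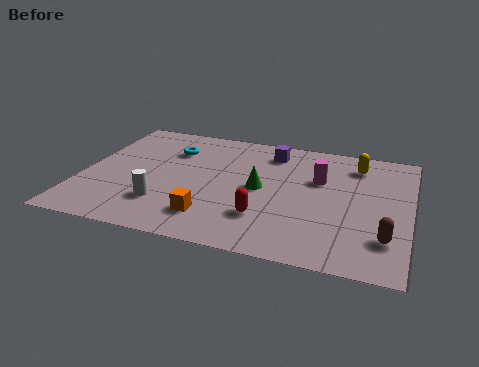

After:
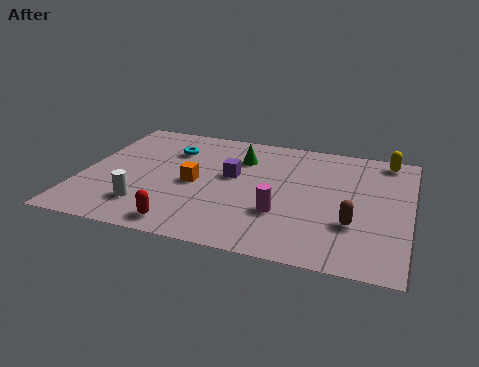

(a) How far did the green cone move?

2.2

The green cone was near (6.6, 4.2) before and (5.7, 6.2) after, so it travelled √(0.9² + 2.0²) ≈ 2.2 units.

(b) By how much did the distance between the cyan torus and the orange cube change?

-2.2

They were about 4.7 units apart before and 2.5 after — 2.2 units closer together.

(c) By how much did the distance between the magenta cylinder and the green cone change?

+1.5

The distance was about 2.4 in the first image and 3.9 in the second, so they moved 1.5 units further apart.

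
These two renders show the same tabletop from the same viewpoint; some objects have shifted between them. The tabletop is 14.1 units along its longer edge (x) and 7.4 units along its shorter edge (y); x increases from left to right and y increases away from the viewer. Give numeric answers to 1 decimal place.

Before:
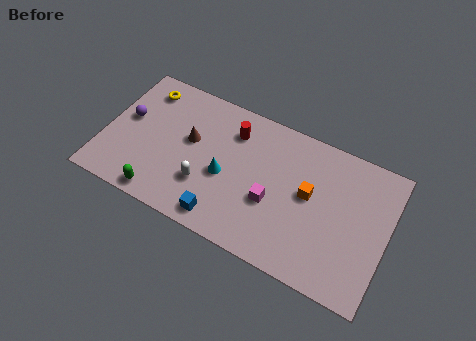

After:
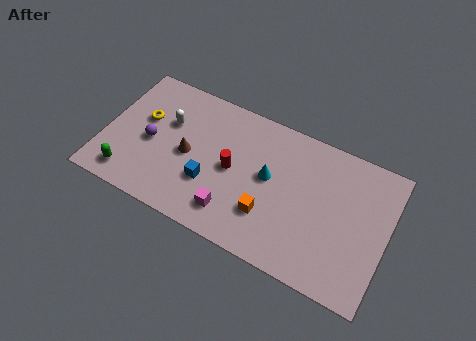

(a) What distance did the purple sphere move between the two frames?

1.5

The purple sphere was near (1.0, 4.2) before and (2.3, 3.4) after, so it travelled √(1.3² + 0.8²) ≈ 1.5 units.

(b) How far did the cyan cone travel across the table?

2.3

The cyan cone moved from about (6.1, 3.2) to (8.2, 4.1), a distance of √(2.1² + 0.9²) ≈ 2.3.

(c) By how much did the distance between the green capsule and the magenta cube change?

-0.5

They were about 5.7 units apart before and 5.2 after — 0.5 units closer together.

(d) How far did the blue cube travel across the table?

1.7

The blue cube moved from about (6.3, 1.0) to (5.4, 2.5), a distance of √(0.9² + 1.5²) ≈ 1.7.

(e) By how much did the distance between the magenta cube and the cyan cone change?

+0.6

The distance was about 2.4 in the first image and 3.0 in the second, so they moved 0.6 units further apart.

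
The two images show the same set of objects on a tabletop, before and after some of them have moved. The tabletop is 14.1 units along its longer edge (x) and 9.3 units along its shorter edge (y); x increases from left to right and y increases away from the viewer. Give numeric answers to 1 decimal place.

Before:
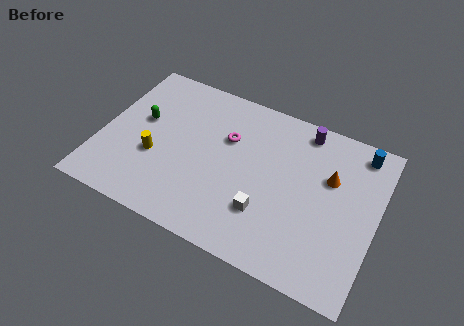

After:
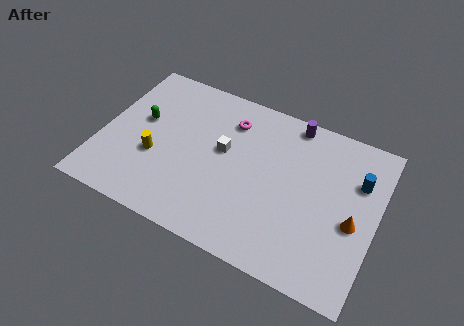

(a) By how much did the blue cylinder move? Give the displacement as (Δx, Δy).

(0.1, -1.7)

The blue cylinder started near (12.9, 8.1) and ended near (13.0, 6.4).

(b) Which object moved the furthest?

the white cube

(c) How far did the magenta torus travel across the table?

1.1

The magenta torus moved from about (6.3, 6.1) to (6.3, 7.2), a distance of √(0.0² + 1.1²) ≈ 1.1.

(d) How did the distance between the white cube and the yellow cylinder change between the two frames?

-2.1

Before: roughly 5.9 units apart; after: 3.8. That's 2.1 units closer together.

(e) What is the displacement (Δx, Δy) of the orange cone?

(1.4, -2.0)

The orange cone started near (11.6, 6.0) and ended near (13.0, 4.0).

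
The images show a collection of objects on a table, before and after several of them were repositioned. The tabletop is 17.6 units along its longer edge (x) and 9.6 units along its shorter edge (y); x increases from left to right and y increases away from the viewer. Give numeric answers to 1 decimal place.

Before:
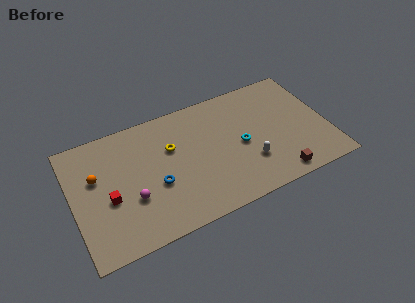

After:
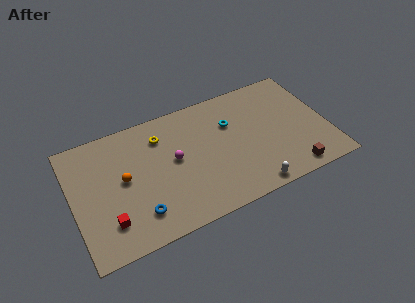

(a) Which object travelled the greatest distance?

the magenta sphere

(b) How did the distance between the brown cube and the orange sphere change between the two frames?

-1.1

Before: roughly 13.0 units apart; after: 11.9. That's 1.1 units closer together.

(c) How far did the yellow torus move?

1.3

The yellow torus moved from about (6.9, 6.2) to (6.3, 7.4), a distance of √(0.6² + 1.2²) ≈ 1.3.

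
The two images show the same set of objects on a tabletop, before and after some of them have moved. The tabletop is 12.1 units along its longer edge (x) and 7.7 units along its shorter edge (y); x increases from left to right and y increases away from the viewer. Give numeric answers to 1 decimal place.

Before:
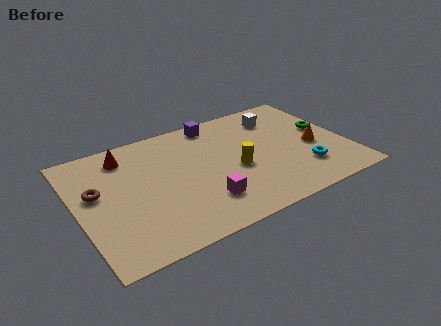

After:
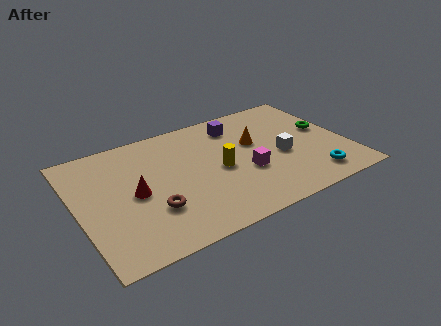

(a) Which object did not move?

the green torus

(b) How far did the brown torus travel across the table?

3.0

The brown torus was near (0.9, 4.5) before and (3.1, 2.4) after, so it travelled √(2.2² + 2.1²) ≈ 3.0 units.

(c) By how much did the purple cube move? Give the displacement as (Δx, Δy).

(0.9, -0.6)

The purple cube was at about (6.6, 6.8) and moved to about (7.5, 6.2).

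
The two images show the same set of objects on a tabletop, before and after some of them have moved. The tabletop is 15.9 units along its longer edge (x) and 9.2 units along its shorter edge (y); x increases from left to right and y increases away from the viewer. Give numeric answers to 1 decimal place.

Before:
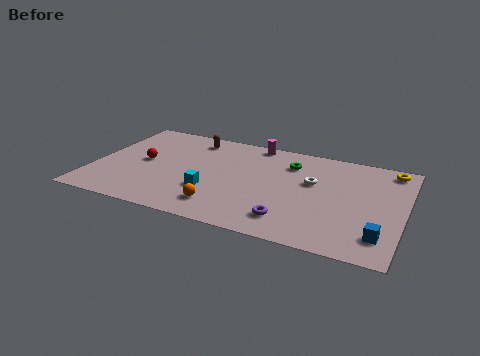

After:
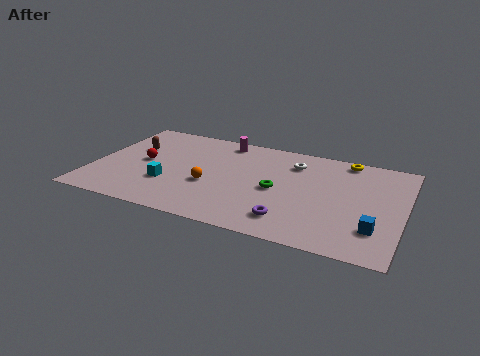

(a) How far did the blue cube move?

0.6

From (14.9, 1.9) to (14.6, 2.4), the blue cube covered √(0.3² + 0.5²) ≈ 0.6 units.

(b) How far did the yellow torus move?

2.3

The yellow torus moved from about (15.0, 8.1) to (12.7, 8.3), a distance of √(2.3² + 0.2²) ≈ 2.3.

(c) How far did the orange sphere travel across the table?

2.0

The orange sphere moved from about (6.9, 1.8) to (6.1, 3.6), a distance of √(0.8² + 1.8²) ≈ 2.0.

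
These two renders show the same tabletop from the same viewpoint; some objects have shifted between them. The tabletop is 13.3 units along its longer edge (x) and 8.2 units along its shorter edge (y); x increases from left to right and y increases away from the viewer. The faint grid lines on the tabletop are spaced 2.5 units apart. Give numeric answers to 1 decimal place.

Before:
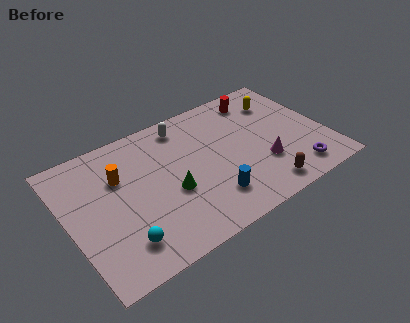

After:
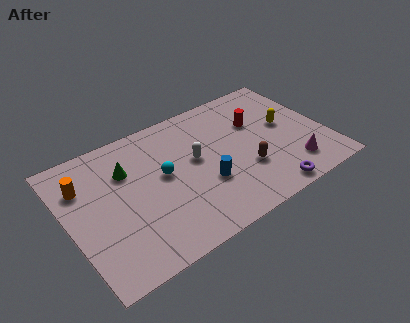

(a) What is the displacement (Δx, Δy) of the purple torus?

(-1.6, -0.5)

From the two frames, the purple torus sits at roughly (11.3, 1.3) before and (9.7, 0.8) after.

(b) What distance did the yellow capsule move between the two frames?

1.7

The yellow capsule was near (11.4, 6.2) before and (11.4, 4.5) after, so it travelled √(0.0² + 1.7²) ≈ 1.7 units.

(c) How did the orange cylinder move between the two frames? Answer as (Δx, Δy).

(-1.8, 0.4)

The orange cylinder was at about (2.8, 5.5) and moved to about (1.0, 5.9).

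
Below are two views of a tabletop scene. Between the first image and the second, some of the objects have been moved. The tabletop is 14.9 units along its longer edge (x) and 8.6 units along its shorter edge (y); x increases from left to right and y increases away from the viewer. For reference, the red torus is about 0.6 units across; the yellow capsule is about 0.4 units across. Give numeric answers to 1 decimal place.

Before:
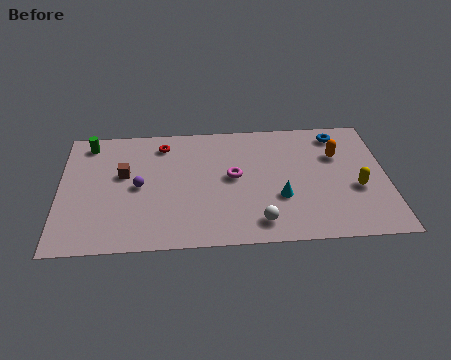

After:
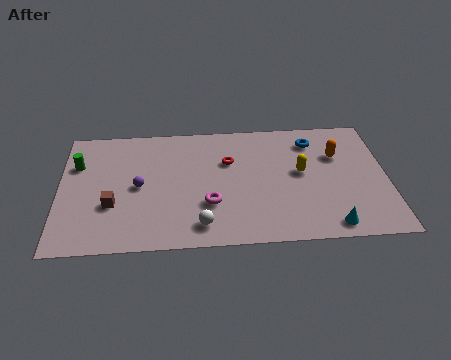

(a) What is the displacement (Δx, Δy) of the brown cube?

(-0.5, -2.1)

The brown cube was at about (2.9, 5.1) and moved to about (2.4, 3.0).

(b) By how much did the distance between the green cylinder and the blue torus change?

-0.7

The distance was about 11.5 in the first image and 10.8 in the second, so they moved 0.7 units closer together.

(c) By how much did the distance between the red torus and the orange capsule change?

-3.1

Before: roughly 8.1 units apart; after: 5.0. That's 3.1 units closer together.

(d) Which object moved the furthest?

the red torus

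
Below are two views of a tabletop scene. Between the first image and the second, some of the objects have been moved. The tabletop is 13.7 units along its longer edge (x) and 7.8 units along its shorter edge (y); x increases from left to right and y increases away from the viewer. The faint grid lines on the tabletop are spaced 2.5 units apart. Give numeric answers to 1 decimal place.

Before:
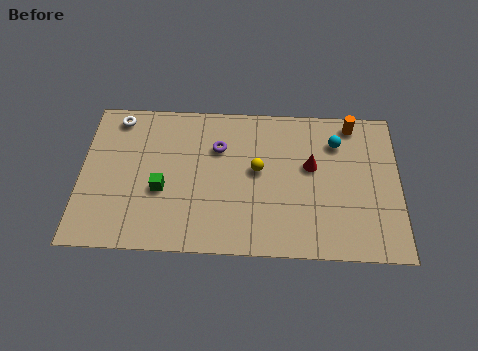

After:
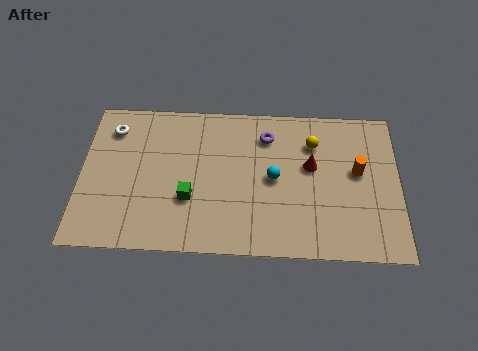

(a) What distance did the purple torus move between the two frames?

2.2

The purple torus was near (5.9, 5.4) before and (8.0, 6.1) after, so it travelled √(2.1² + 0.7²) ≈ 2.2 units.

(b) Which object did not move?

the red cone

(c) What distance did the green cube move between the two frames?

1.3

From (3.5, 3.1) to (4.7, 2.7), the green cube covered √(1.2² + 0.4²) ≈ 1.3 units.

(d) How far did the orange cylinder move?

2.5

The orange cylinder was near (11.7, 6.9) before and (11.9, 4.4) after, so it travelled √(0.2² + 2.5²) ≈ 2.5 units.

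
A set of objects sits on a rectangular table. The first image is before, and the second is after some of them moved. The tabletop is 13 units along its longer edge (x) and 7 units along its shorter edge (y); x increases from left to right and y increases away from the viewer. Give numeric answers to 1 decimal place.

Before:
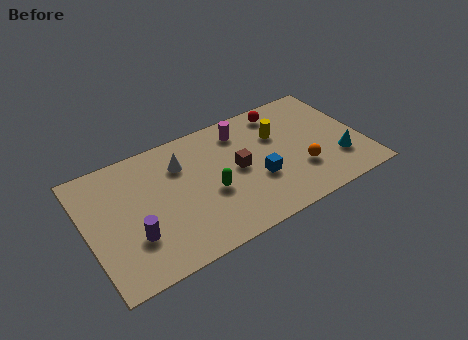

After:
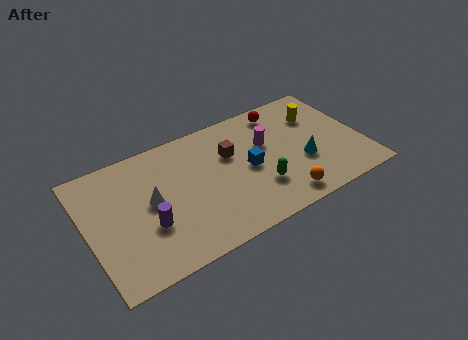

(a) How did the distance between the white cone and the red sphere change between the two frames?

+1.9

Before: roughly 5.1 units apart; after: 7.0. That's 1.9 units further apart.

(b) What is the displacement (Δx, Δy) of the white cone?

(-1.6, -1.4)

The white cone started near (4.6, 5.1) and ended near (3.0, 3.7).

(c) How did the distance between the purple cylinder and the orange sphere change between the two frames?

-1.6

Before: roughly 7.9 units apart; after: 6.3. That's 1.6 units closer together.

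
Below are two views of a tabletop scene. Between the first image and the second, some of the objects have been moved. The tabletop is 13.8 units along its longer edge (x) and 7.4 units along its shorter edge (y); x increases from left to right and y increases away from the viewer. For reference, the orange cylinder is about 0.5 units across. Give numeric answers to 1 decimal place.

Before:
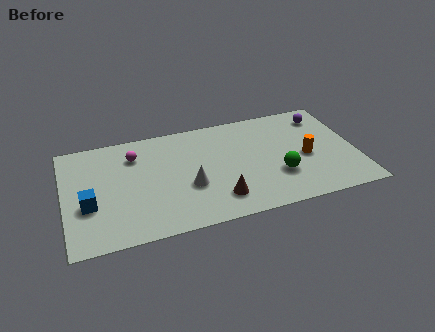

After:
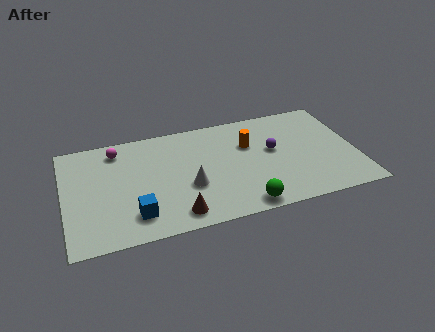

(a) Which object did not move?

the white cone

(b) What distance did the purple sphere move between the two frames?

3.2

The purple sphere moved from about (12.5, 6.0) to (9.9, 4.2), a distance of √(2.6² + 1.8²) ≈ 3.2.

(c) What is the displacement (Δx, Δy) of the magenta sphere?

(-0.8, 0.6)

From the two frames, the magenta sphere sits at roughly (3.4, 5.6) before and (2.6, 6.2) after.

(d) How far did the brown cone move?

2.1

The brown cone was near (7.1, 1.6) before and (5.1, 1.1) after, so it travelled √(2.0² + 0.5²) ≈ 2.1 units.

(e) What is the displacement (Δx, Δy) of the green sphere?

(-1.8, -1.6)

The green sphere was at about (10.0, 2.4) and moved to about (8.2, 0.8).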